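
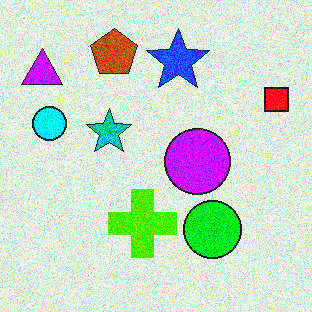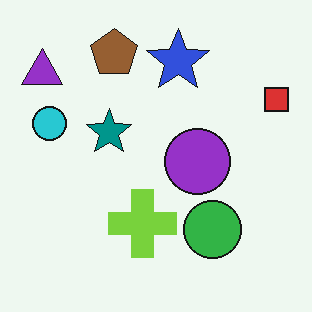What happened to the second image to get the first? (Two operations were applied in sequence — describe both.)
This is the original image degraded with visible gaussian noise, then heavily oversaturated.

Random speckle covers the whole image, including the flat background. All colors are more vivid — a global saturation change.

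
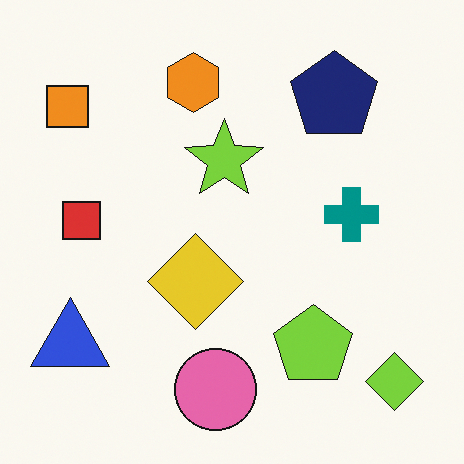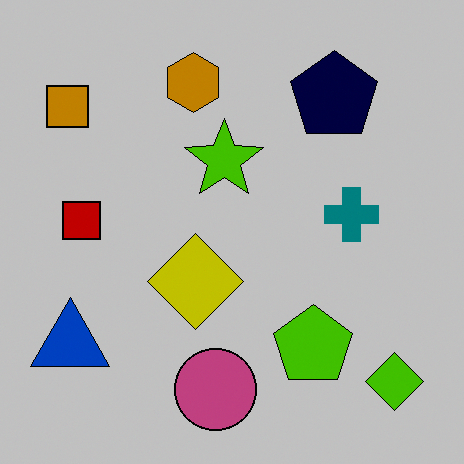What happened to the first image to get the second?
The image was heavily posterized to just a handful of flat colors.

Each flat color has snapped to a coarser quantized level — most visibly, the near-white background has dropped to a flat grey.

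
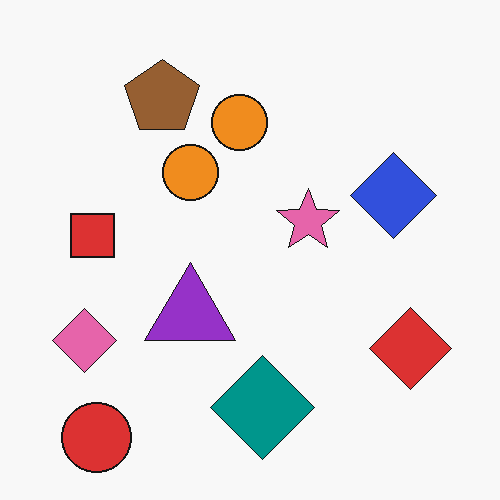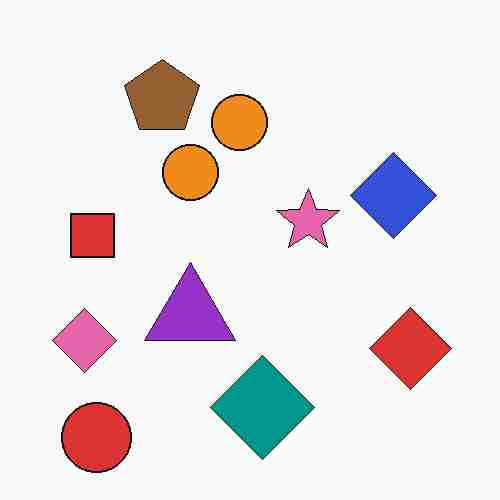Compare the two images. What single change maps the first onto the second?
This is the original image heavily JPEG-compressed with obvious blocking artifacts.

Blocky 8×8 compression artifacts appear around shape edges and the flat background shows ringing — characteristic JPEG degradation.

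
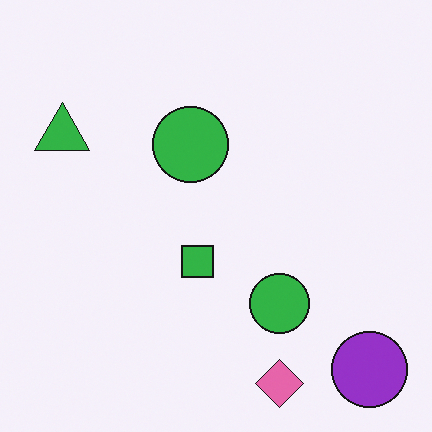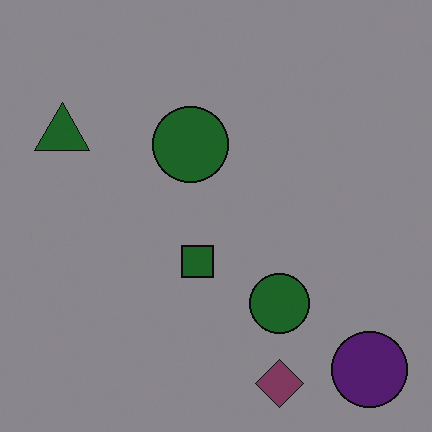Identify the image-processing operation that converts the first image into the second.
The image was substantially darkened.

Every pixel — background and shapes alike — is uniformly darkened.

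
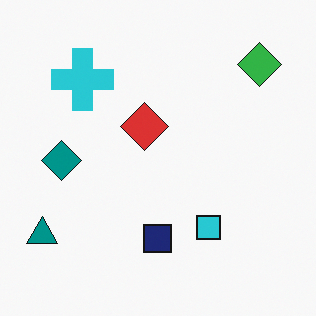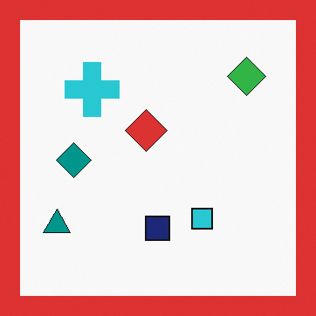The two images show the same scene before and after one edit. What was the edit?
It was framed with a red border.

A solid red frame runs around the edge of the second image, with the content slightly shrunk inside it.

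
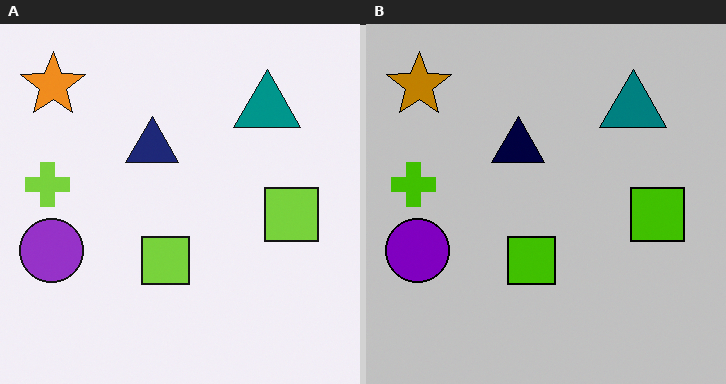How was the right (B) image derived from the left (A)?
It was heavily posterized to just a handful of flat colors.

Each flat color has snapped to a coarser quantized level — most visibly, the near-white background has dropped to a flat grey.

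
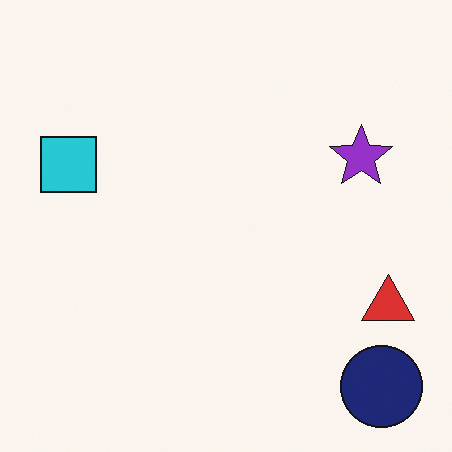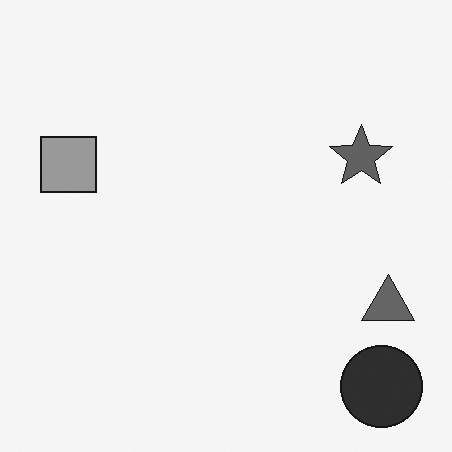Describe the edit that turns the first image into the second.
This is the original image converted to grayscale.

All color is removed — every shape is now a shade of grey.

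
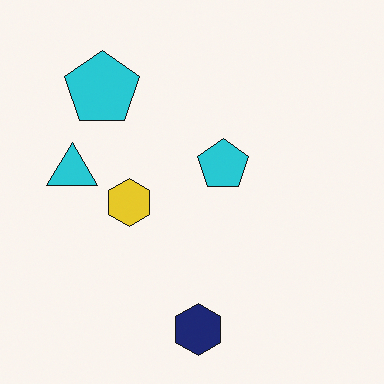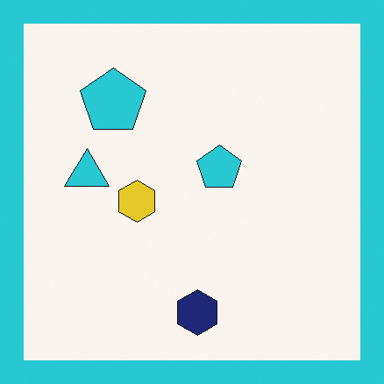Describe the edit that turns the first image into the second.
It was framed with a cyan border.

A solid cyan frame runs around the edge of the second image, with the content slightly shrunk inside it.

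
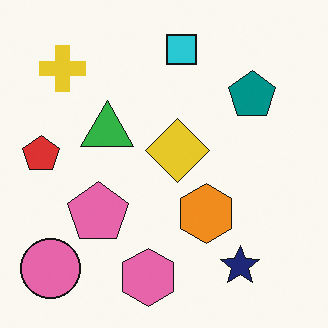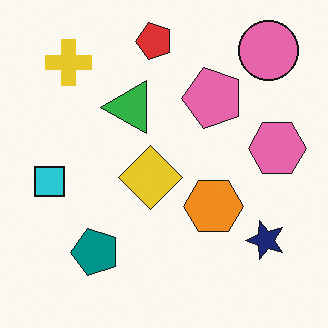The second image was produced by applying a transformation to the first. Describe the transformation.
The transformation is: transposed (reflected across the top-left ↔ bottom-right diagonal).

Shapes have swapped their row and column positions — what was in the top-right is now in the bottom-left — a diagonal reflection.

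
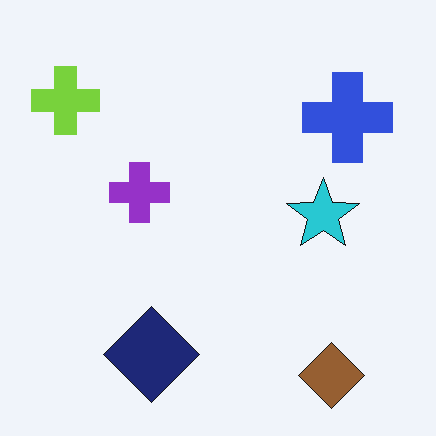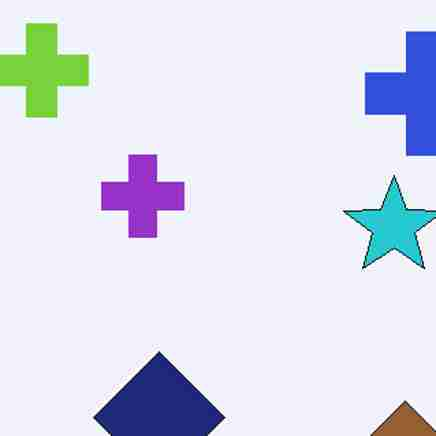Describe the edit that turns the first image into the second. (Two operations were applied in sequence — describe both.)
The image was cropped to a modestly smaller region and rescaled, then heavily JPEG-compressed with obvious blocking artifacts.

The visible shapes are larger and the field of view is narrower; shapes near the original edges may be partly or wholly outside the frame — a crop-and-rescale. Blocky 8×8 compression artifacts appear around shape edges and the flat background shows ringing — characteristic JPEG degradation.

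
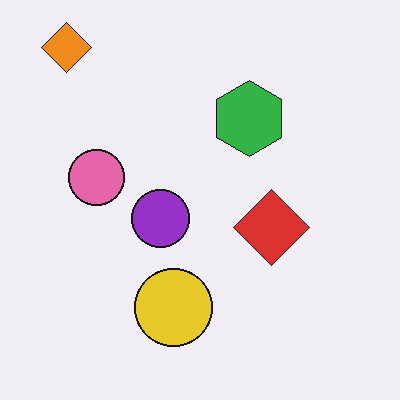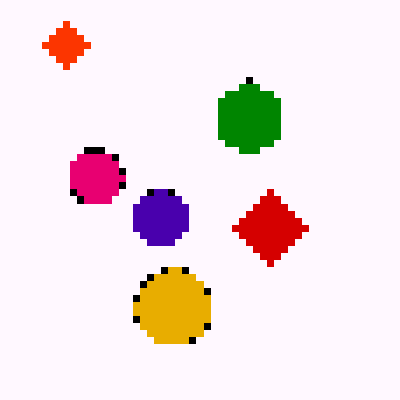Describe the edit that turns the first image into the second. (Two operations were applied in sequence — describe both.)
It was boosted in contrast, then moderately pixelated.

Tones are pushed away from mid-grey across the whole image — a global contrast change. Shapes are reduced to large square blocks; fine edges and outlines are lost — a downscale-then-upscale (mosaic) effect.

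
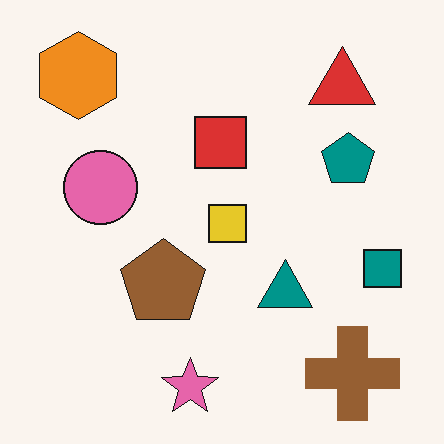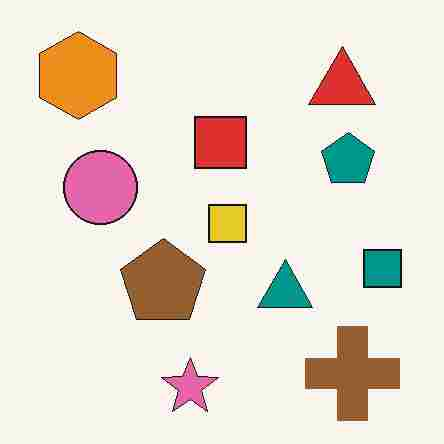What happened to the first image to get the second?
This is the original image heavily JPEG-compressed with obvious blocking artifacts.

Blocky 8×8 compression artifacts appear around shape edges and the flat background shows ringing — characteristic JPEG degradation.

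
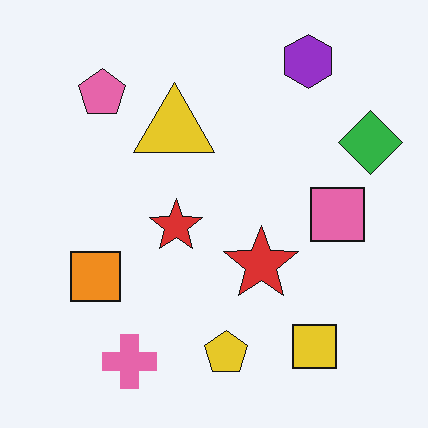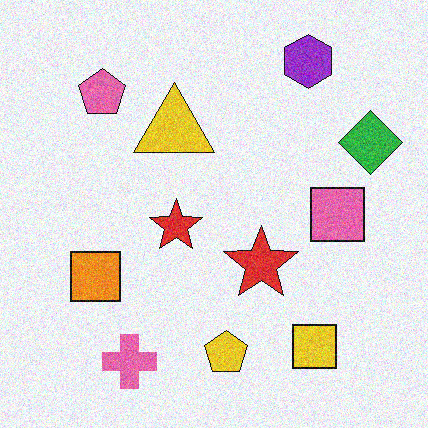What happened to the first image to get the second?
The transformation is: degraded with visible gaussian noise.

Random speckle covers the whole image, including the flat background.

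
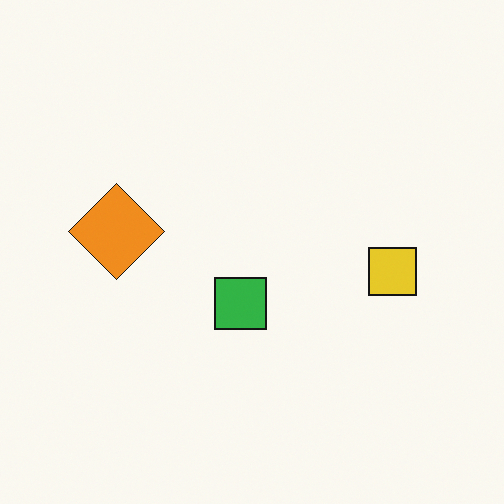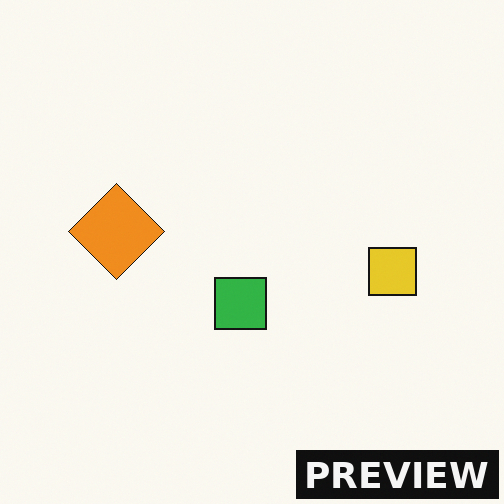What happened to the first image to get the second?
The second image is the first watermarked with the text "PREVIEW" in the lower-right corner.

A dark label reading "PREVIEW" appears in the lower-right corner.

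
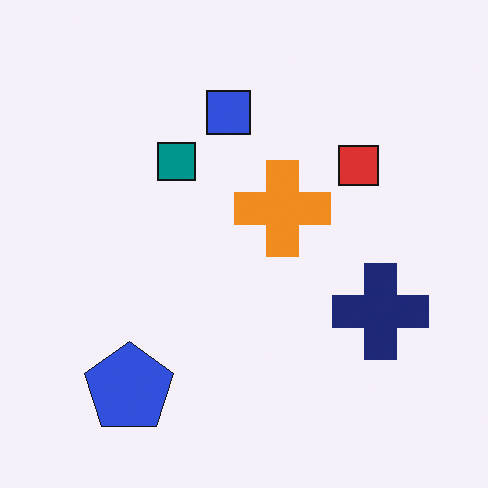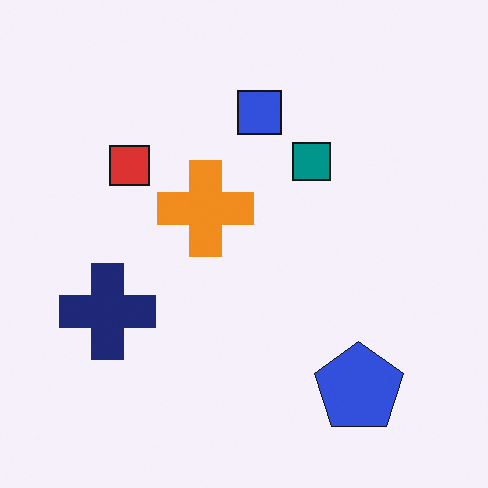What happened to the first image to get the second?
This is the original image flipped horizontally (left ↔ right).

The navy cross is in the right of the first image and the left of the second — shapes on opposite sides of the vertical midline have swapped in a mirror flip.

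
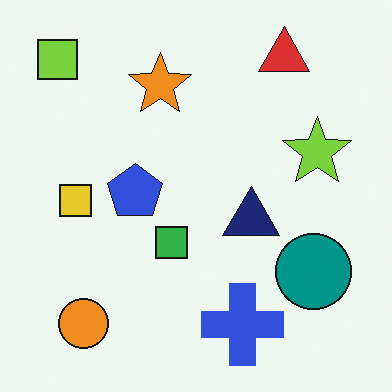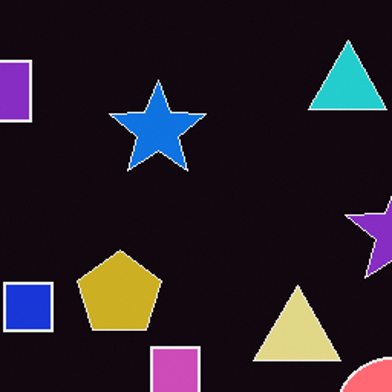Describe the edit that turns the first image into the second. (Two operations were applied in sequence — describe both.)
This is the original image color-inverted (negative), then cropped slightly and scaled back up.

The light background has become dark and every shape's color is its complement — a photographic negative. The visible shapes are larger and the field of view is narrower; shapes near the original edges may be partly or wholly outside the frame — a crop-and-rescale.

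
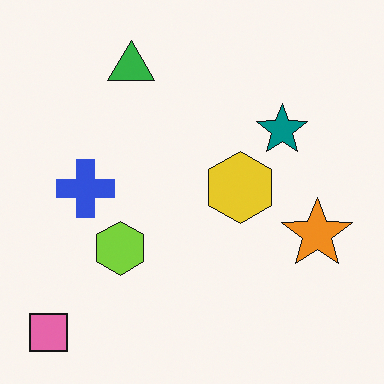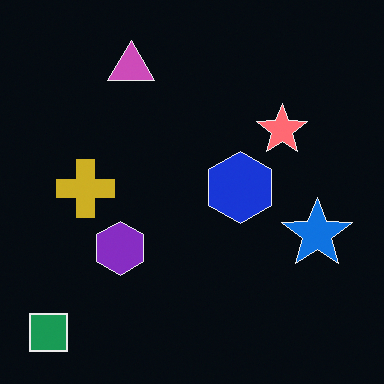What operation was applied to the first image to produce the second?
Color-inverted (negative).

The light background has become dark and every shape's color is its complement — a photographic negative.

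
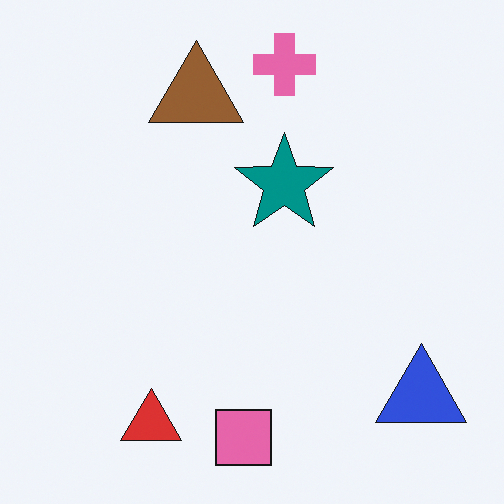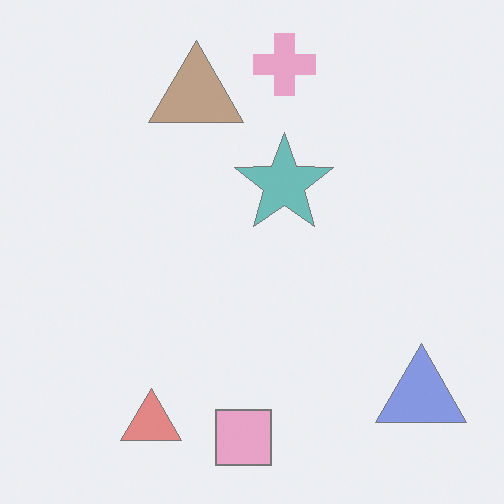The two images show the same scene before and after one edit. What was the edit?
The transformation is: given much lower contrast.

Tones are pushed toward mid-grey across the whole image — a global contrast change.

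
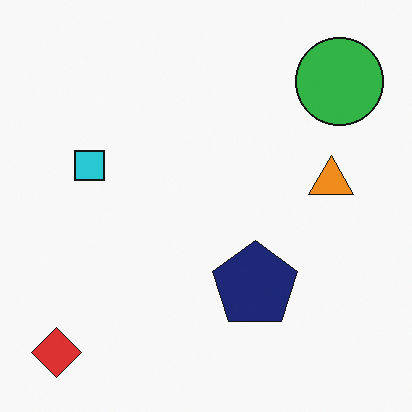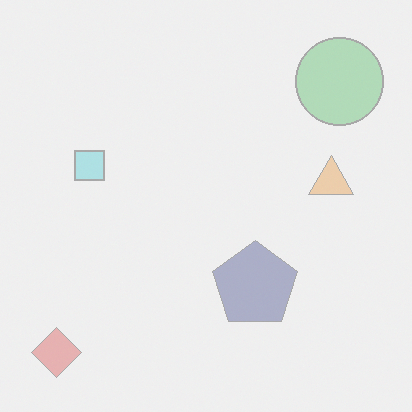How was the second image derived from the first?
The image was washed out (contrast reduced).

Tones are pushed toward mid-grey across the whole image — a global contrast change.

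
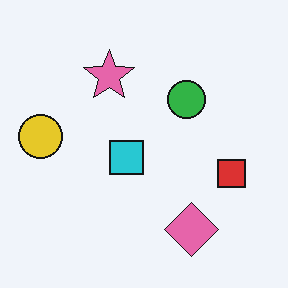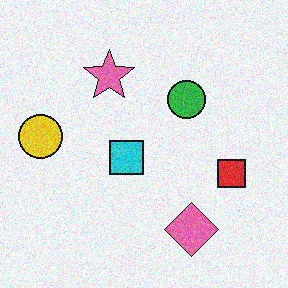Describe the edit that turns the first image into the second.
The image was degraded with visible gaussian noise.

Random speckle covers the whole image, including the flat background.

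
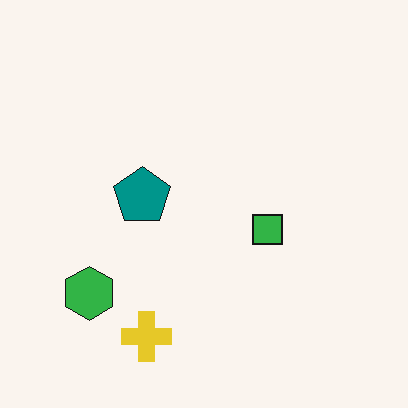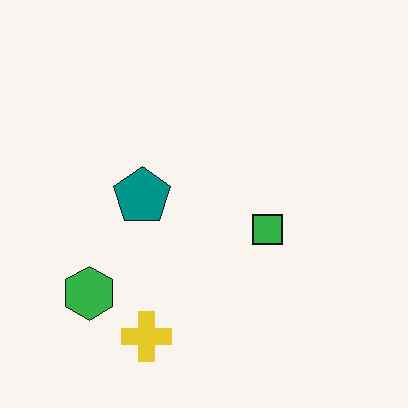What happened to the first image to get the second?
This is the original image JPEG-compressed with visible artifacts.

Blocky 8×8 compression artifacts appear around shape edges and the flat background shows ringing — characteristic JPEG degradation.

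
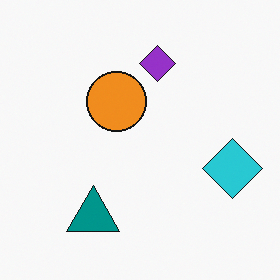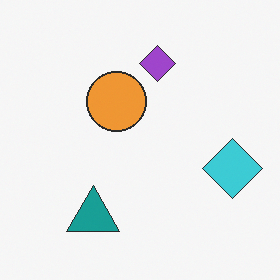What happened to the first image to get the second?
The image was given slightly reduced contrast.

Tones are pushed toward mid-grey across the whole image — a global contrast change.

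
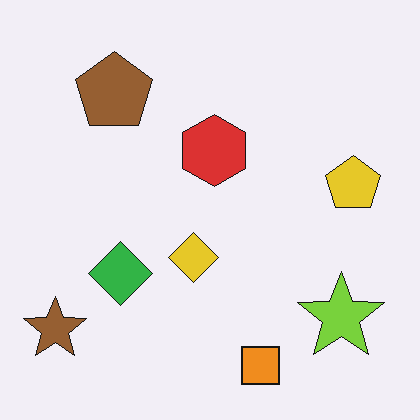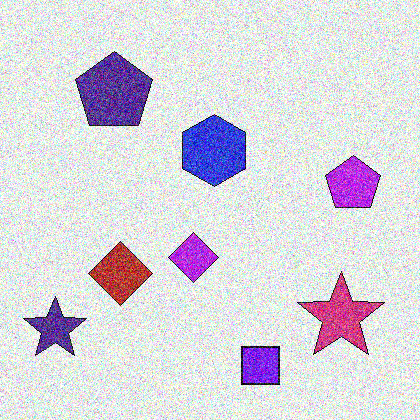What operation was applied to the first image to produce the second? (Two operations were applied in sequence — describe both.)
The transformation is: hue-shifted through roughly half the color wheel, then degraded with a thick layer of grain.

Every shape's color has rotated by the same amount around the hue wheel — a uniform hue shift. Random speckle covers the whole image, including the flat background.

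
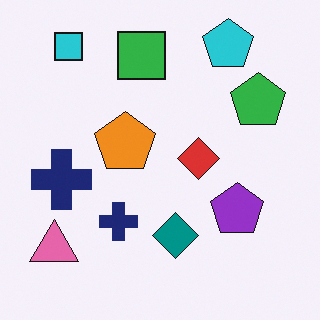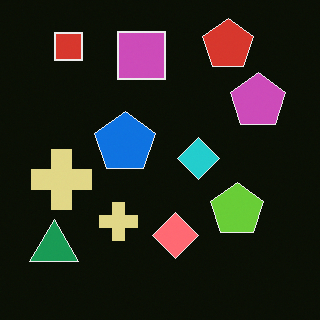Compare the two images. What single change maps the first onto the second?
The image was color-inverted (negative).

The light background has become dark and every shape's color is its complement — a photographic negative.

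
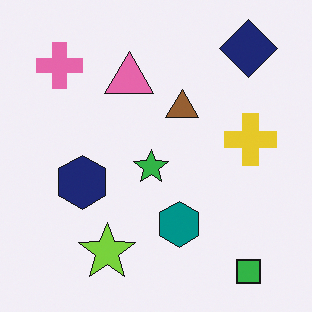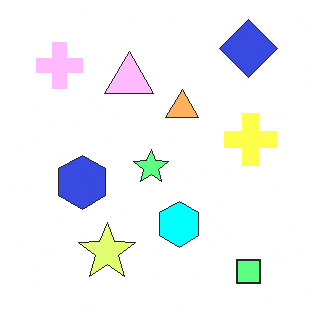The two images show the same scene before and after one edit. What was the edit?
The transformation is: noticeably brightened.

Every pixel — background and shapes alike — is uniformly brightened.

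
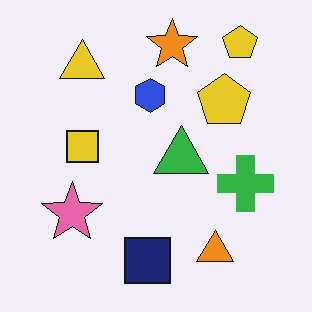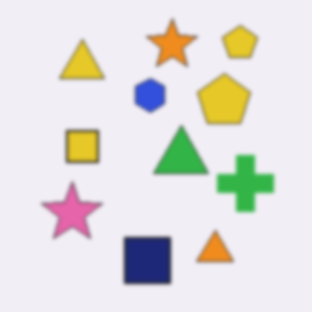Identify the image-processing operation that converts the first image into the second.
This is the original image lightly blurred.

Shape edges and outlines are uniformly softened across the whole image.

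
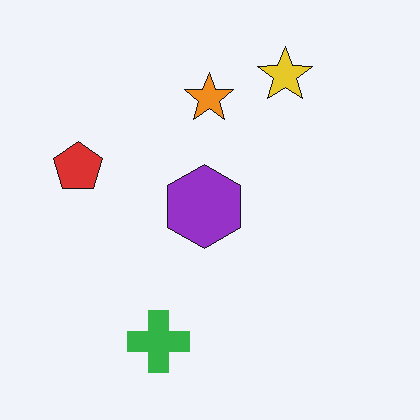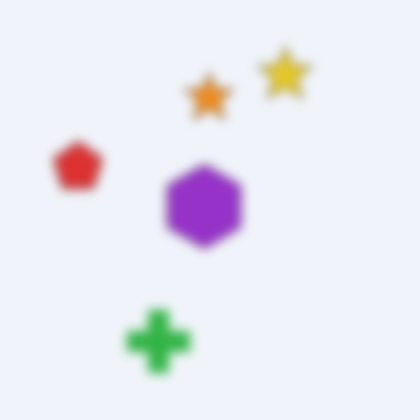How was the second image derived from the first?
The second image is the first heavily blurred.

Shape edges and outlines are uniformly softened across the whole image.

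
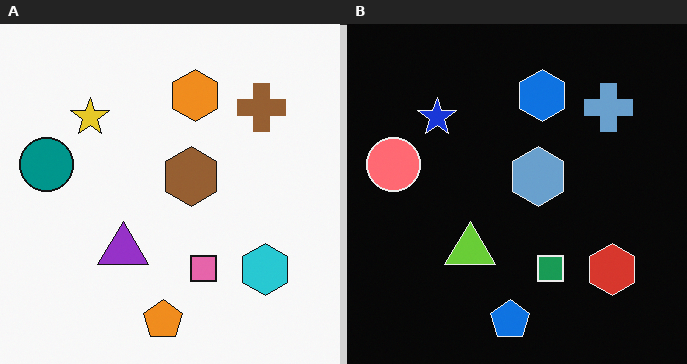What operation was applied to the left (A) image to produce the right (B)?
Color-inverted (negative).

The light background has become dark and every shape's color is its complement — a photographic negative.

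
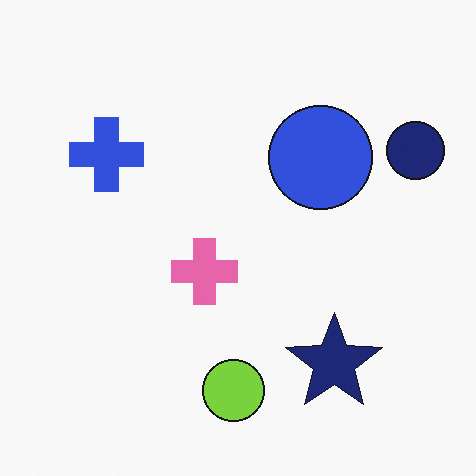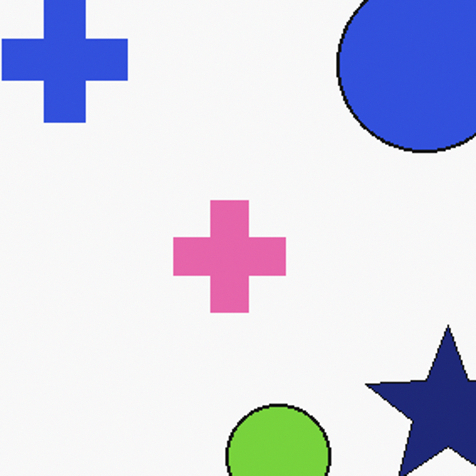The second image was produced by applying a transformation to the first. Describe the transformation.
The image was cropped tightly and scaled back up.

The visible shapes are larger and the field of view is narrower; shapes near the original edges may be partly or wholly outside the frame — a crop-and-rescale.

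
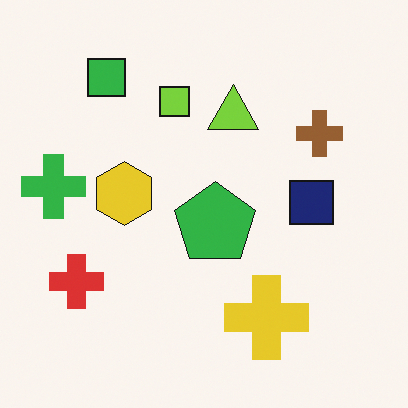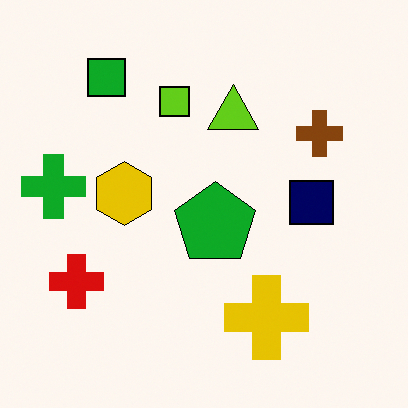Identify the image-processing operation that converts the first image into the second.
The second image is the first given slightly increased contrast.

Tones are pushed away from mid-grey across the whole image — a global contrast change.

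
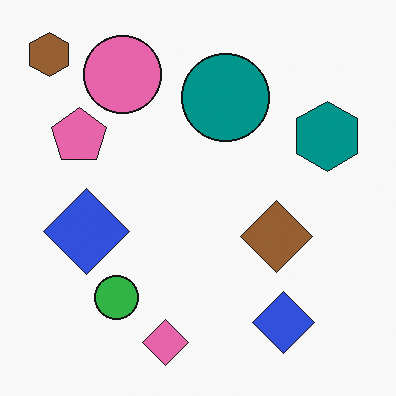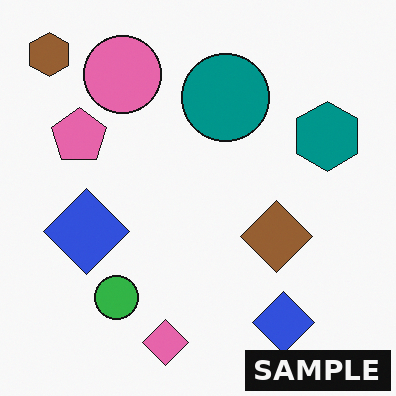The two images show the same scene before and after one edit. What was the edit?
The second image is the first watermarked with the text "SAMPLE" in the lower-right corner.

A dark label reading "SAMPLE" appears in the lower-right corner.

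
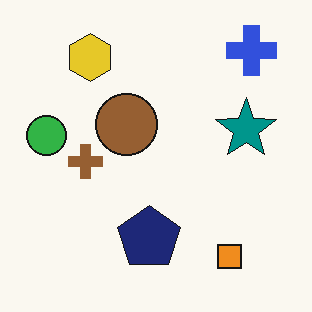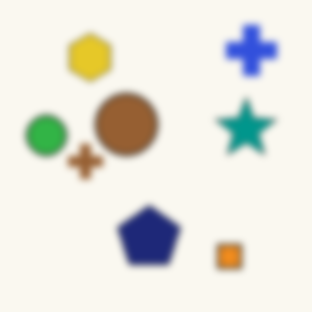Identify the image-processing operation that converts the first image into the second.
Moderately blurred.

Shape edges and outlines are uniformly softened across the whole image.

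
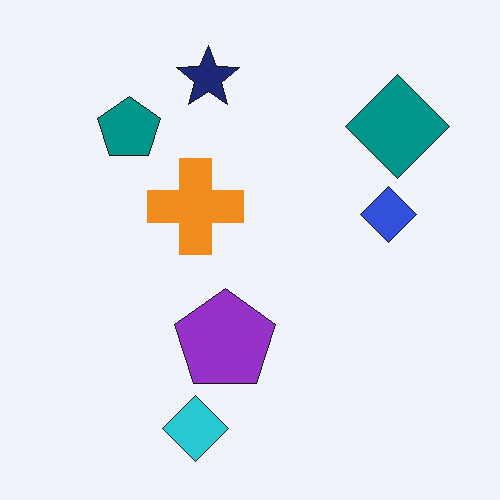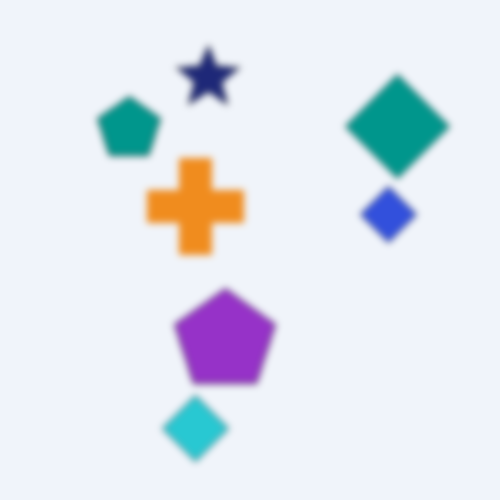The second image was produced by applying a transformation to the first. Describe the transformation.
The second image is the first noticeably gaussian-blurred.

Shape edges and outlines are uniformly softened across the whole image.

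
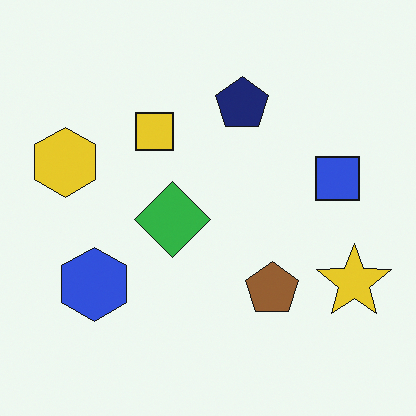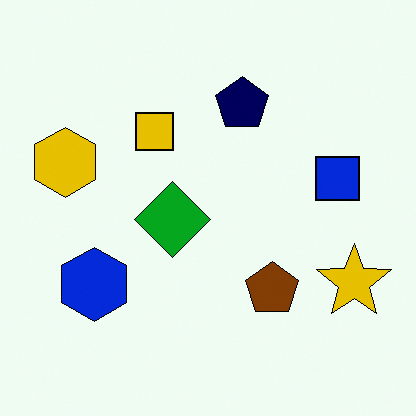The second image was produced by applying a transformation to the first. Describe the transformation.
Given slightly increased contrast.

Tones are pushed away from mid-grey across the whole image — a global contrast change.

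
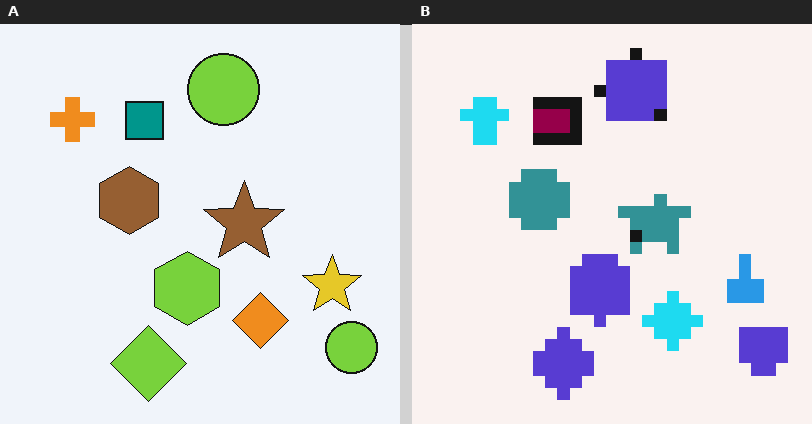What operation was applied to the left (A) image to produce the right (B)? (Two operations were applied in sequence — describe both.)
The transformation is: hue-shifted noticeably, then heavily pixelated into large blocks.

Every shape's color has rotated by the same amount around the hue wheel — a uniform hue shift. Shapes are reduced to large square blocks; fine edges and outlines are lost — a downscale-then-upscale (mosaic) effect.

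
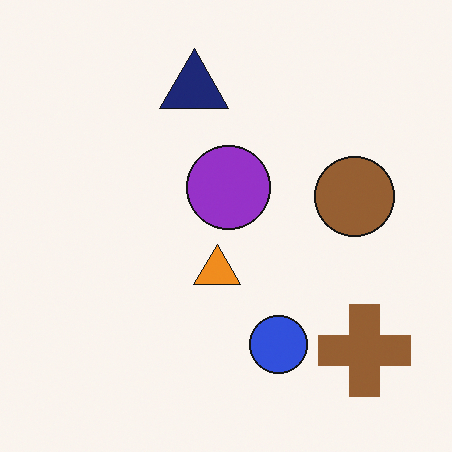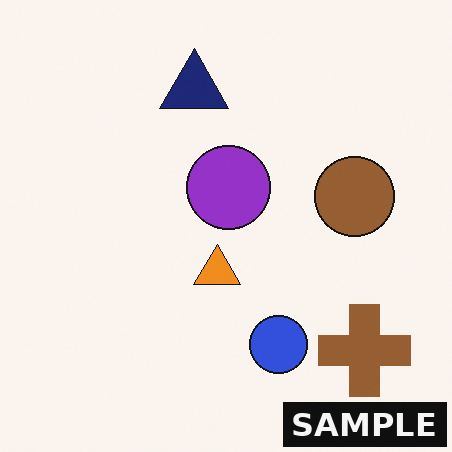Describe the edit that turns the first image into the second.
It was watermarked with the text "SAMPLE" in the lower-right corner.

A dark label reading "SAMPLE" appears in the lower-right corner.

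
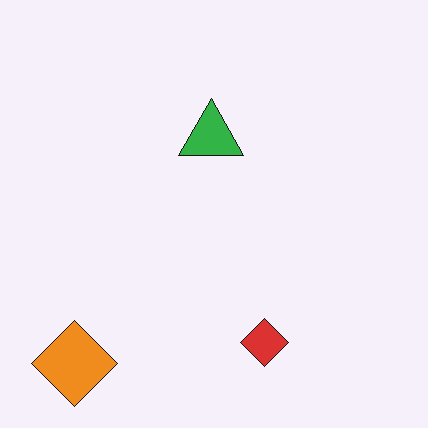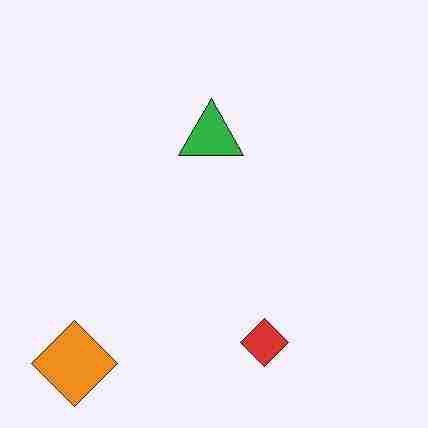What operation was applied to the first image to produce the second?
Degraded with heavy JPEG compression.

Blocky 8×8 compression artifacts appear around shape edges and the flat background shows ringing — characteristic JPEG degradation.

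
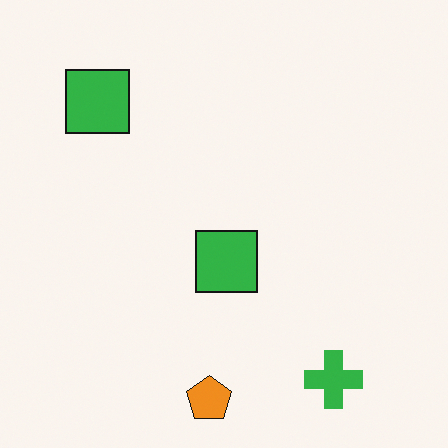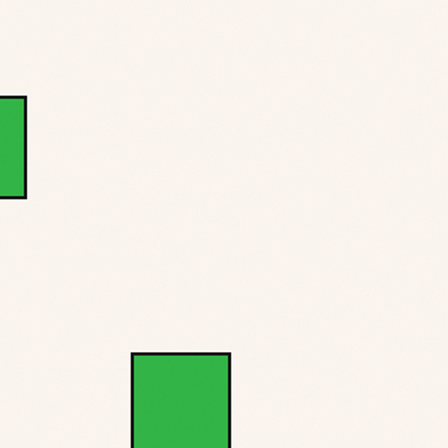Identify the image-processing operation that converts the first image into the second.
Cropped slightly and scaled back up.

The visible shapes are larger and the field of view is narrower; shapes near the original edges may be partly or wholly outside the frame — a crop-and-rescale.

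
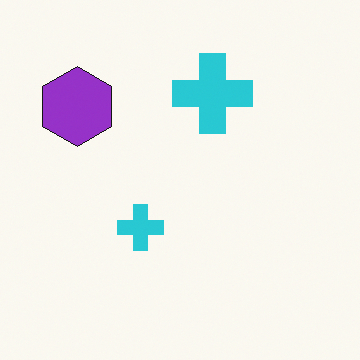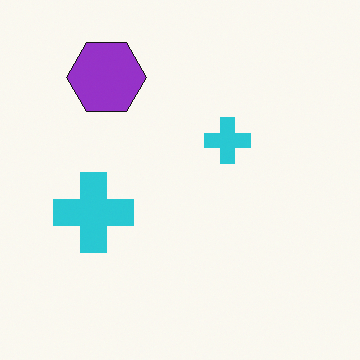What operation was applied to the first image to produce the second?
It was transposed (reflected across the top-left ↔ bottom-right diagonal).

Shapes have swapped their row and column positions — what was in the top-right is now in the bottom-left — a diagonal reflection.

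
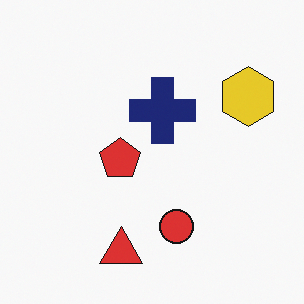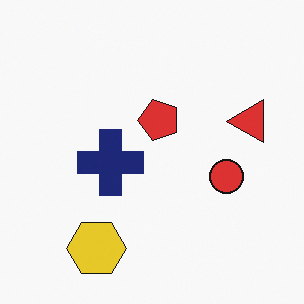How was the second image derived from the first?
The transformation is: transposed (reflected across the top-left ↔ bottom-right diagonal).

Shapes have swapped their row and column positions — what was in the top-right is now in the bottom-left — a diagonal reflection.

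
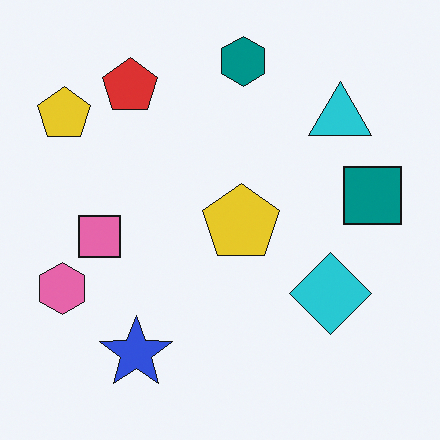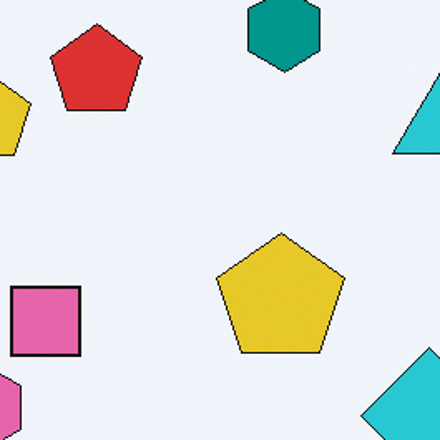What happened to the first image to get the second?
The image was cropped to a noticeably smaller region and rescaled.

The visible shapes are larger and the field of view is narrower; shapes near the original edges may be partly or wholly outside the frame — a crop-and-rescale.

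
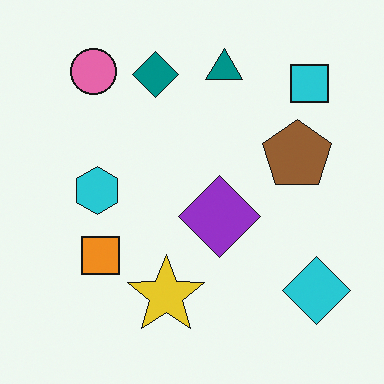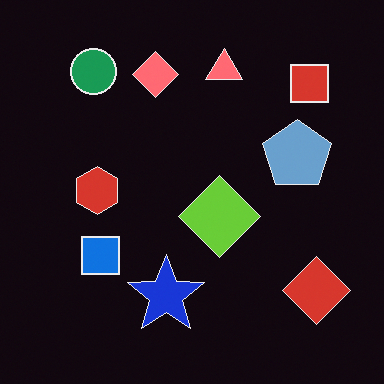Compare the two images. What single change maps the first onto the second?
The second image is the first color-inverted (negative).

The light background has become dark and every shape's color is its complement — a photographic negative.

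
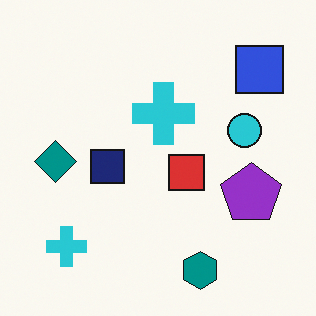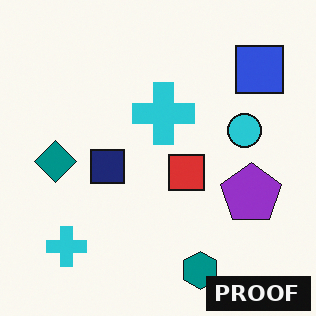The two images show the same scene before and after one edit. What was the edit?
Watermarked with the text "PROOF" in the lower-right corner.

A dark label reading "PROOF" appears in the lower-right corner.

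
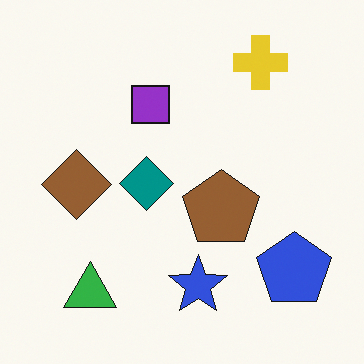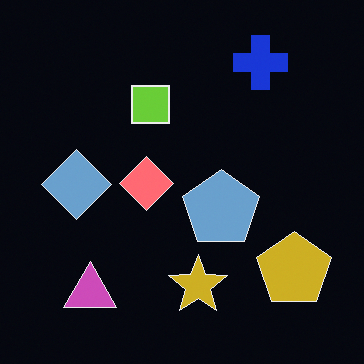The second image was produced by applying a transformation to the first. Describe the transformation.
The image was color-inverted (negative).

The light background has become dark and every shape's color is its complement — a photographic negative.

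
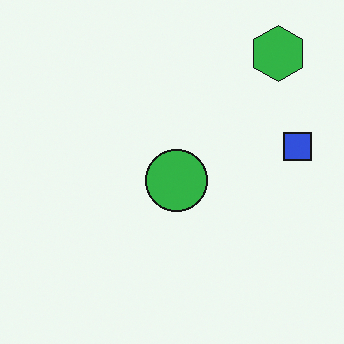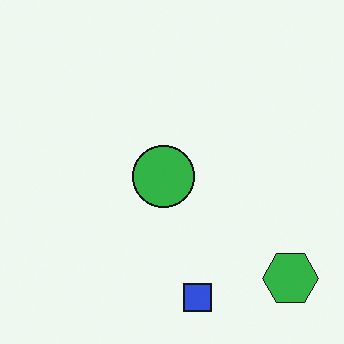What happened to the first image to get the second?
The second image is the first rotated 90° clockwise.

The green hexagon sits in the top-right of the first image and the bottom-right of the second — consistent with a whole-image 90° clockwise rotation.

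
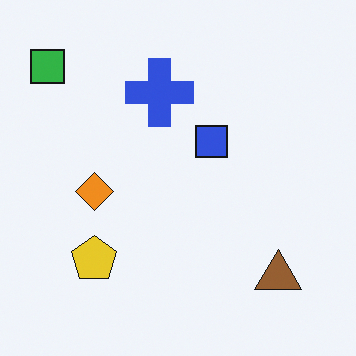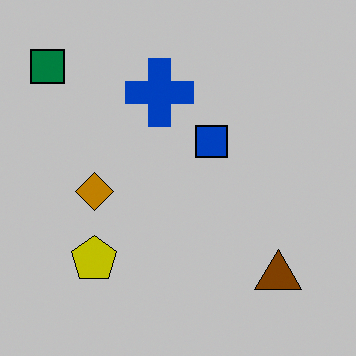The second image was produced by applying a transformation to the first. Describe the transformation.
It was aggressively posterized.

Each flat color has snapped to a coarser quantized level — most visibly, the near-white background has dropped to a flat grey.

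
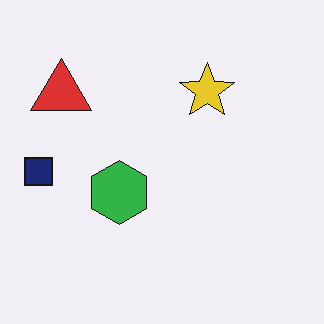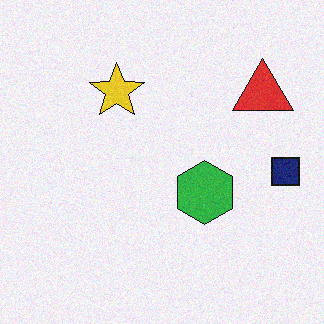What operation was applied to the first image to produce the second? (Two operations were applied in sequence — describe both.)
Flipped horizontally (left ↔ right), then degraded with light additive noise.

The navy square is in the left of the first image and the right of the second — shapes on opposite sides of the vertical midline have swapped in a mirror flip. Random speckle covers the whole image, including the flat background.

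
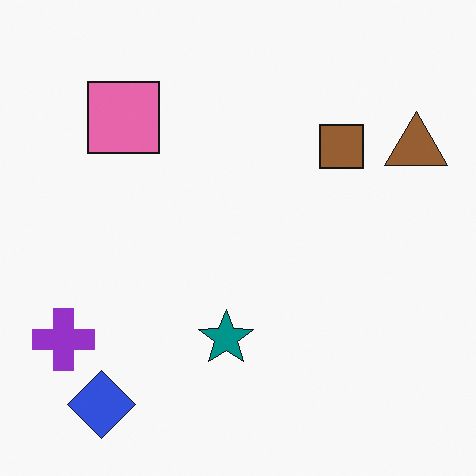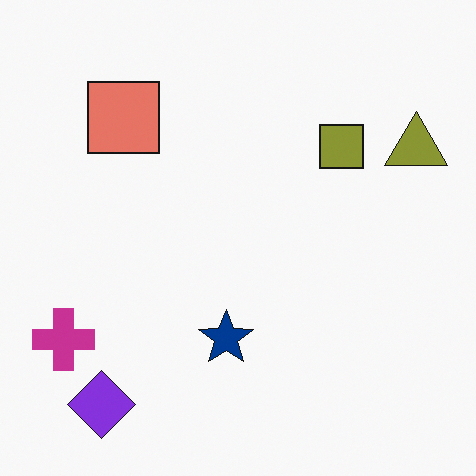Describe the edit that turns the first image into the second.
The second image is the first hue-shifted by a small amount.

Every shape's color has rotated by the same amount around the hue wheel — a uniform hue shift.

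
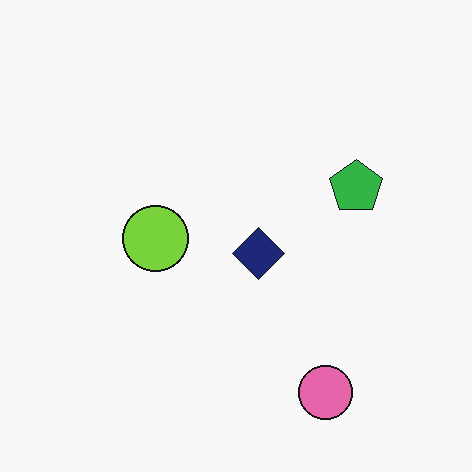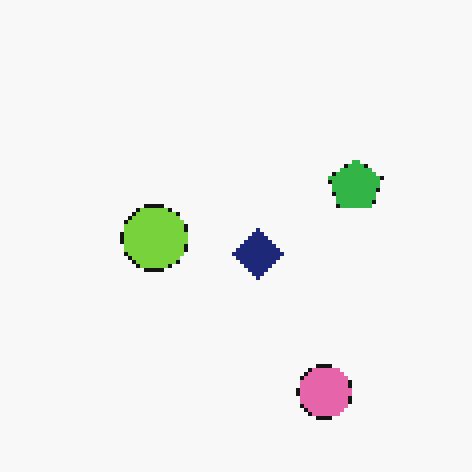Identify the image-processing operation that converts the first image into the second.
This is the original image mildly pixelated.

Shapes are reduced to large square blocks; fine edges and outlines are lost — a downscale-then-upscale (mosaic) effect.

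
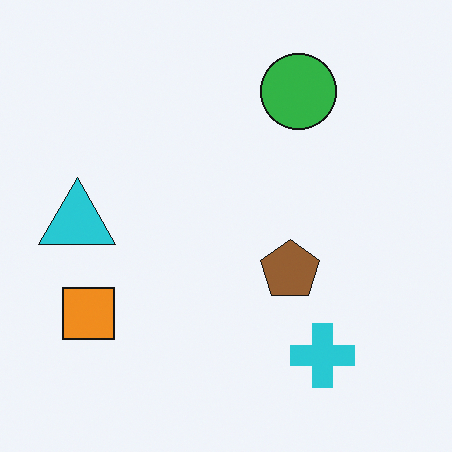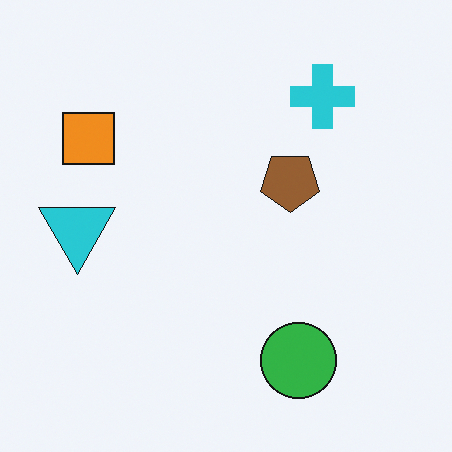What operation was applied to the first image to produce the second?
It was flipped vertically (top ↔ bottom).

The green circle is in the top of the first image and the bottom of the second — shapes on opposite sides of the horizontal midline have swapped in a mirror flip.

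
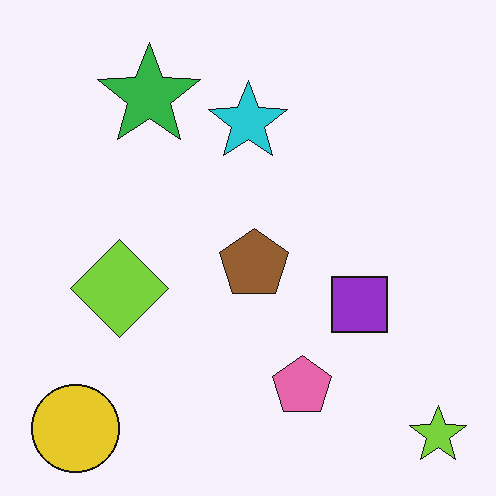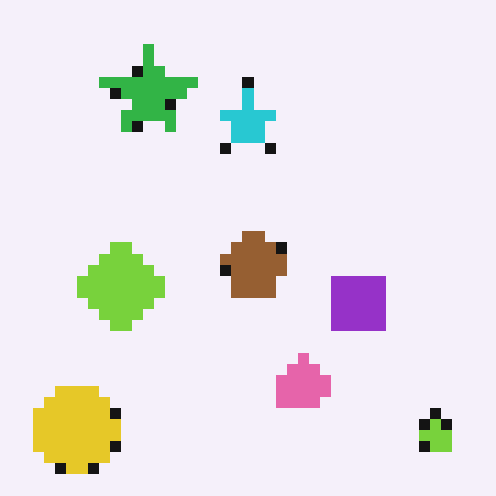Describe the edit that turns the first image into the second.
Heavily pixelated into large blocks.

Shapes are reduced to large square blocks; fine edges and outlines are lost — a downscale-then-upscale (mosaic) effect.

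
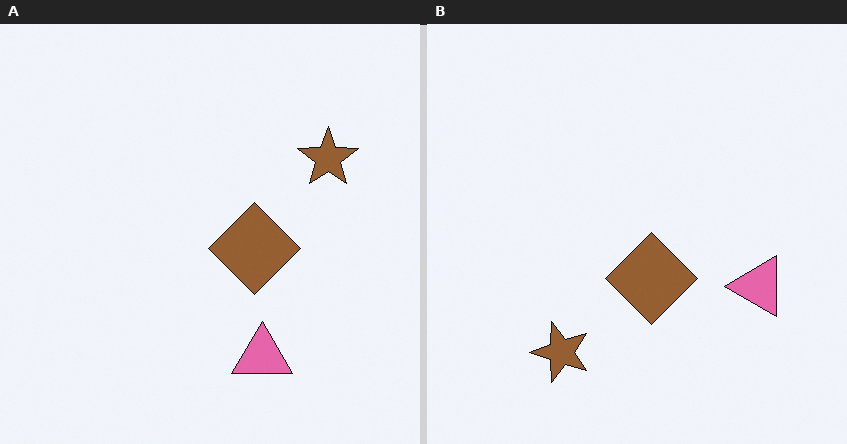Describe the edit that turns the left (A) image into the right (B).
The image was transposed (reflected across the top-left ↔ bottom-right diagonal).

Shapes have swapped their row and column positions — what was in the top-right is now in the bottom-left — a diagonal reflection.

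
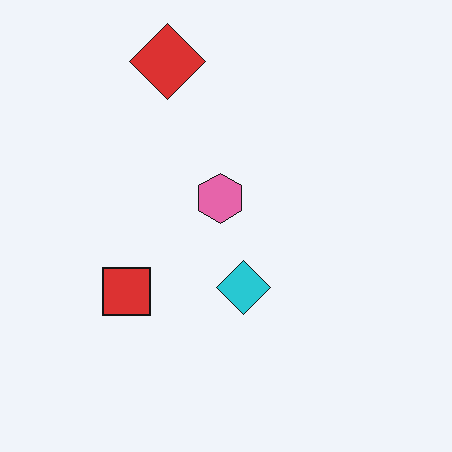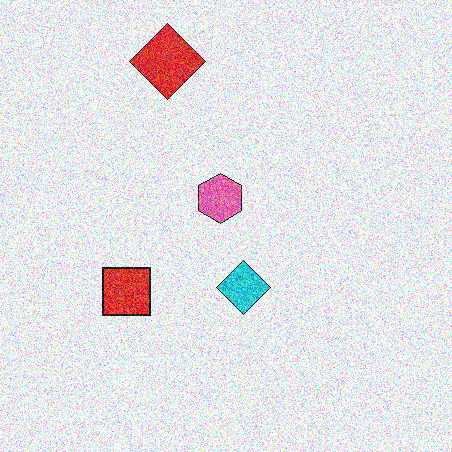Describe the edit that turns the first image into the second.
This is the original image degraded with heavy additive noise.

Random speckle covers the whole image, including the flat background.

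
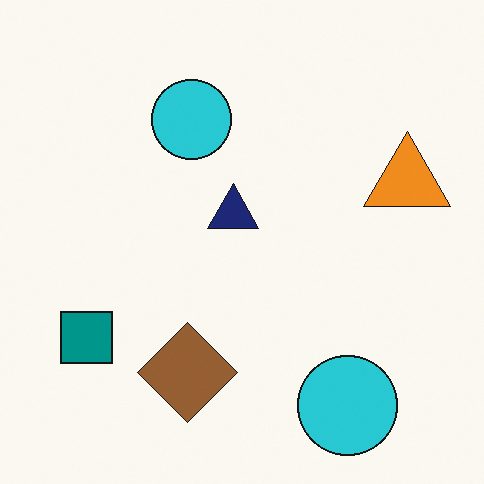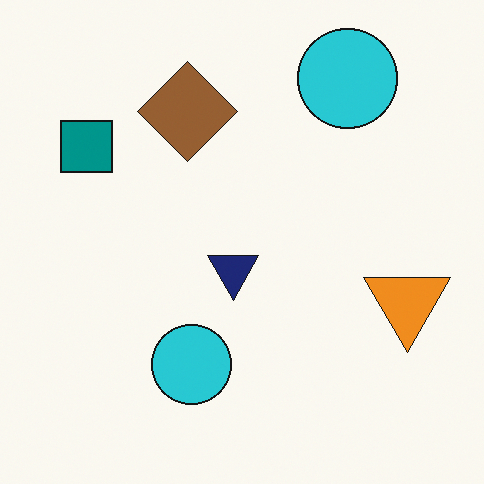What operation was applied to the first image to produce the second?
The transformation is: flipped vertically (top ↔ bottom).

The brown diamond is in the bottom of the first image and the top of the second — shapes on opposite sides of the horizontal midline have swapped in a mirror flip.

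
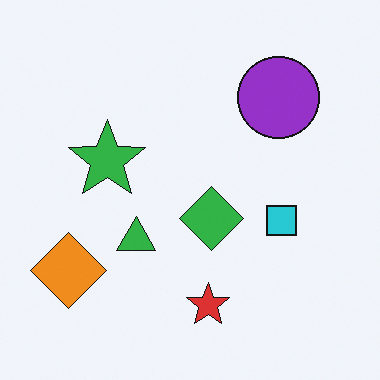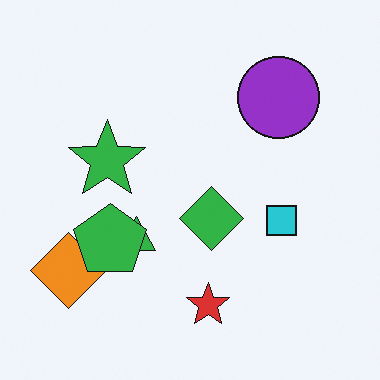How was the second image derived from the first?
The image was overlaid with an additional green pentagon.

A green pentagon appears in the second image that is absent from the first.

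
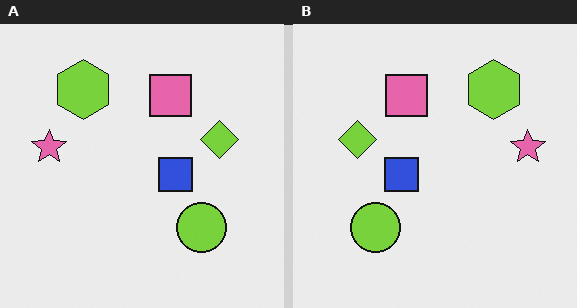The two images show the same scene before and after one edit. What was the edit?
The right (B) image is the left (A) flipped horizontally (left ↔ right).

The pink star is in the left of the left (A) image and the right of the right (B) — shapes on opposite sides of the vertical midline have swapped in a mirror flip.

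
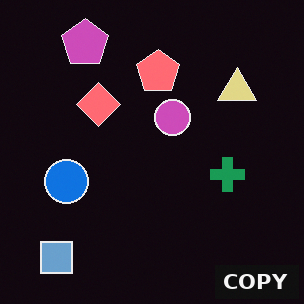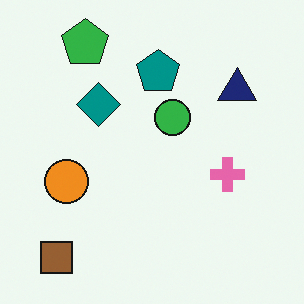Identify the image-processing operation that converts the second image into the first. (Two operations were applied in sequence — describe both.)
It was color-inverted (negative), then watermarked with the text "COPY" in the lower-right corner.

The light background has become dark and every shape's color is its complement — a photographic negative. A dark label reading "COPY" appears in the lower-right corner.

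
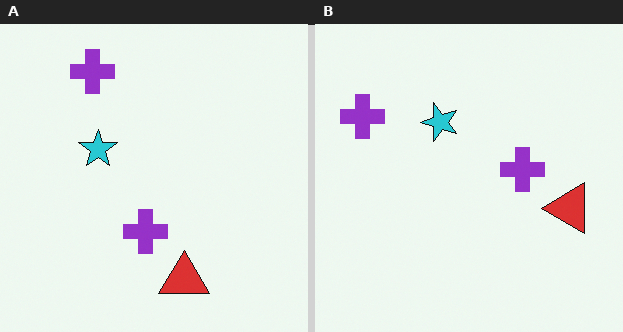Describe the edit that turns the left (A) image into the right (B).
It was transposed (reflected across the top-left ↔ bottom-right diagonal).

Shapes have swapped their row and column positions — what was in the top-right is now in the bottom-left — a diagonal reflection.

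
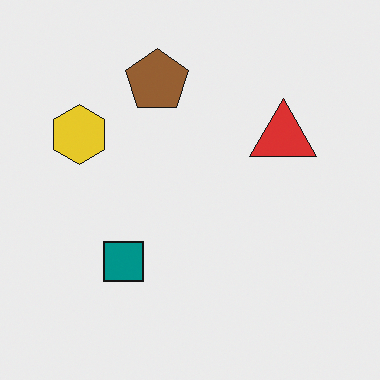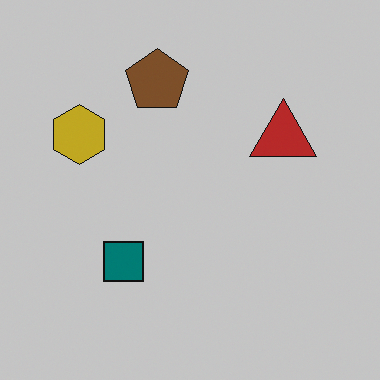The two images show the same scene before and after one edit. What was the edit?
Slightly darkened.

Every pixel — background and shapes alike — is uniformly darkened.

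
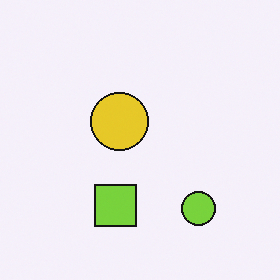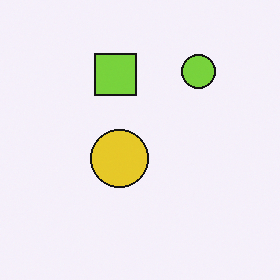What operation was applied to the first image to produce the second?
It was flipped vertically (top ↔ bottom).

The lime circle is in the bottom-right of the first image and the top-right of the second — shapes on opposite sides of the horizontal midline have swapped in a mirror flip.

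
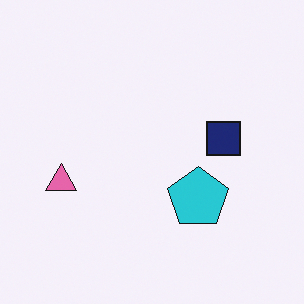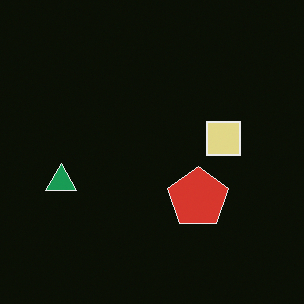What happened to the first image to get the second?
Color-inverted (negative).

The light background has become dark and every shape's color is its complement — a photographic negative.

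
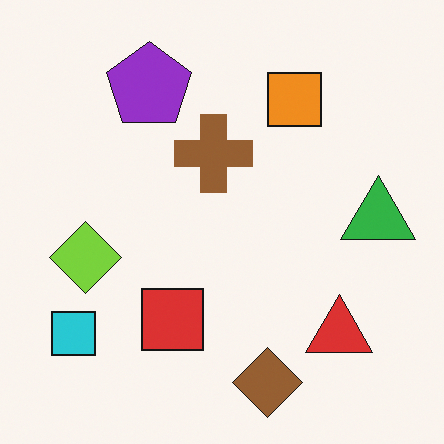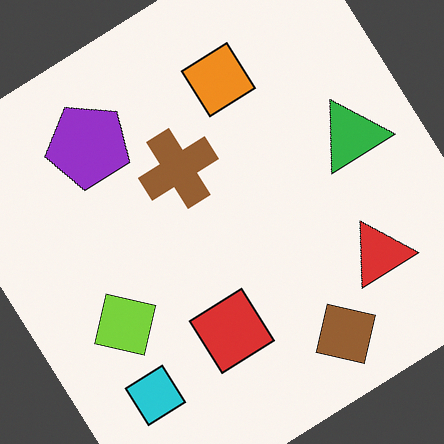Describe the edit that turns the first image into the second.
The second image is the first rotated counter-clockwise by a large amount — several tens of degrees.

Every shape is tilted by the same angle and the image corners show triangular fill wedges — a whole-image rotation by a non-right angle.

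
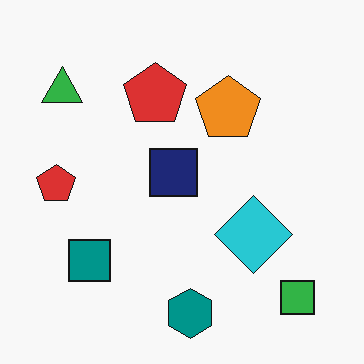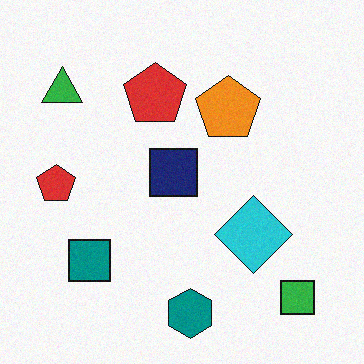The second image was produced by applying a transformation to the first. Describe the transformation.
This is the original image degraded with a light layer of grain.

Random speckle covers the whole image, including the flat background.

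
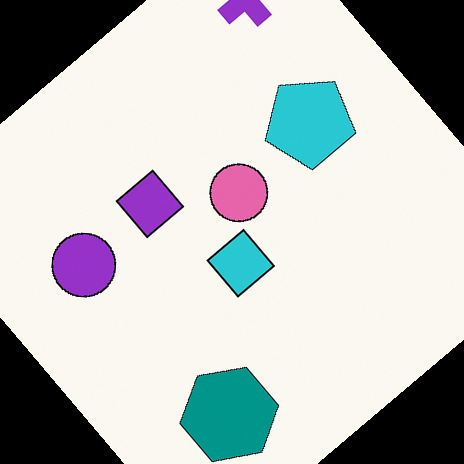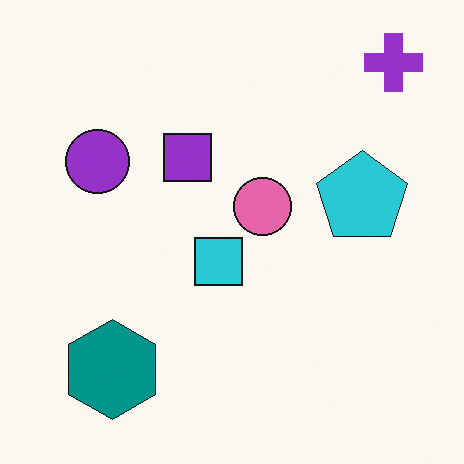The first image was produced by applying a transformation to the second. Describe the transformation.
The image was rotated counter-clockwise by a large amount — several tens of degrees.

Every shape is tilted by the same angle and the image corners show triangular fill wedges — a whole-image rotation by a non-right angle.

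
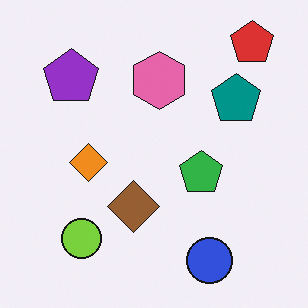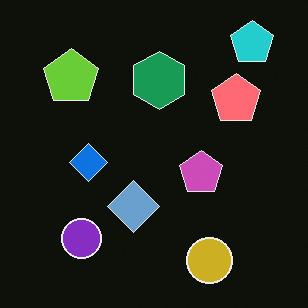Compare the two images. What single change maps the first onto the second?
The second image is the first color-inverted (negative).

The light background has become dark and every shape's color is its complement — a photographic negative.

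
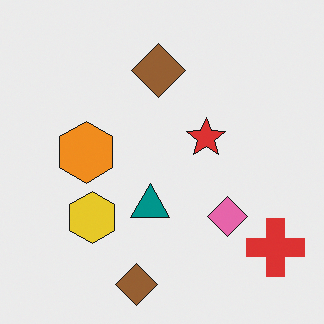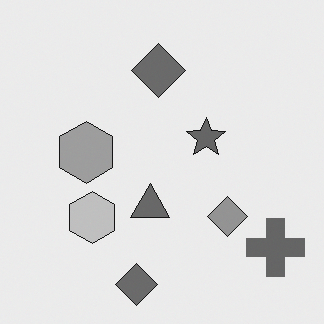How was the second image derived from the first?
The transformation is: converted to grayscale.

All color is removed — every shape is now a shade of grey.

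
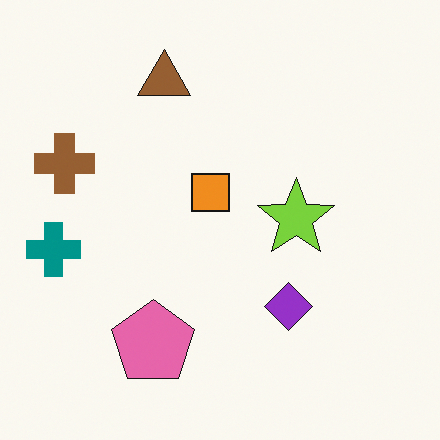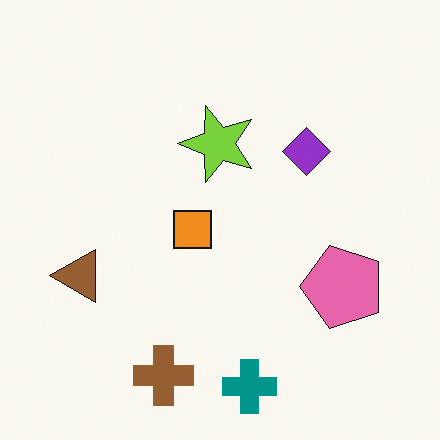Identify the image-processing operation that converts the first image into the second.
It was rotated 90° counter-clockwise.

The teal cross sits in the left of the first image and the bottom of the second — consistent with a whole-image 90° counter-clockwise rotation.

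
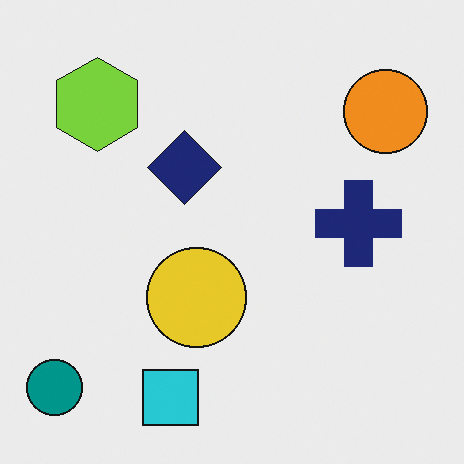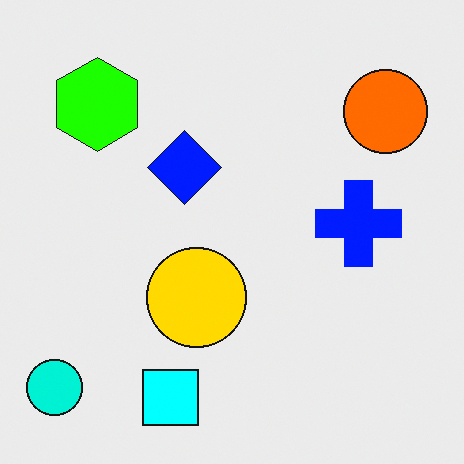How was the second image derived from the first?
It was heavily oversaturated.

All colors are more vivid — a global saturation change.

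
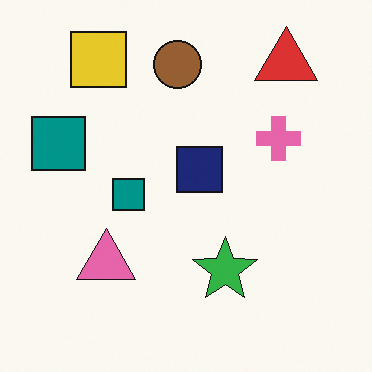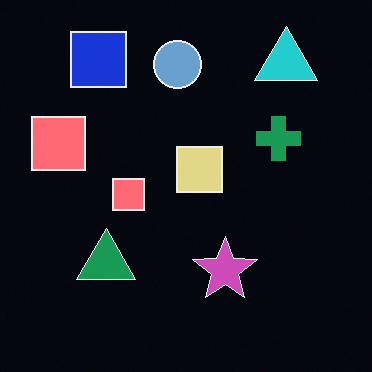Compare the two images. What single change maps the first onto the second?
The transformation is: color-inverted (negative).

The light background has become dark and every shape's color is its complement — a photographic negative.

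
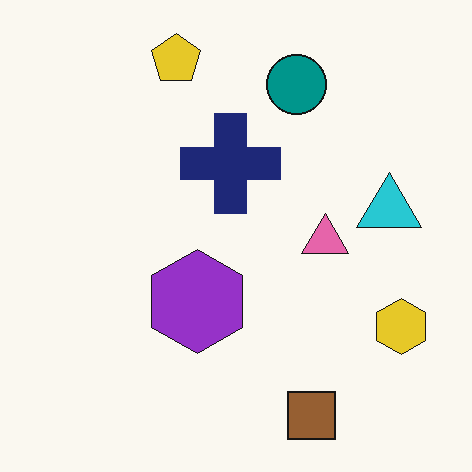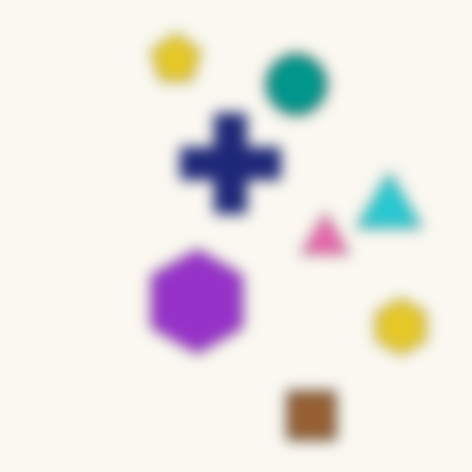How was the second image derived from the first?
The transformation is: heavily blurred.

Shape edges and outlines are uniformly softened across the whole image.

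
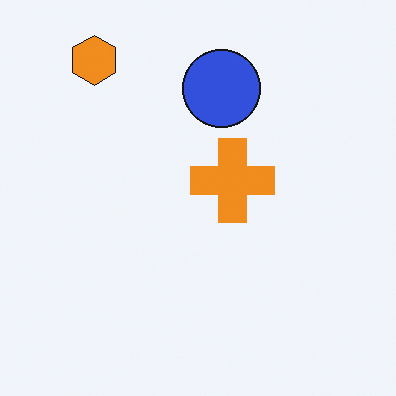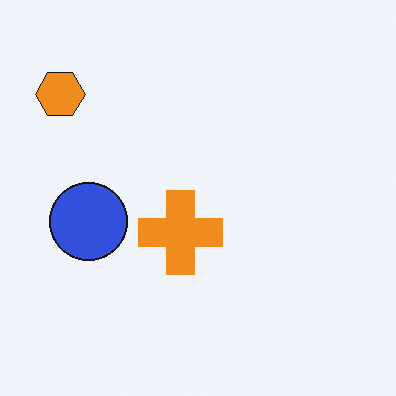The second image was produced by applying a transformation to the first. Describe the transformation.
The image was transposed (reflected across the top-left ↔ bottom-right diagonal).

Shapes have swapped their row and column positions — what was in the top-right is now in the bottom-left — a diagonal reflection.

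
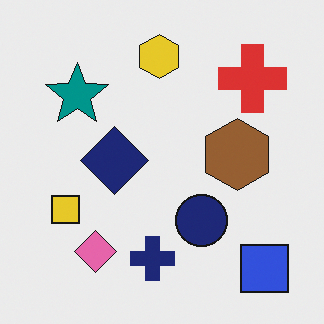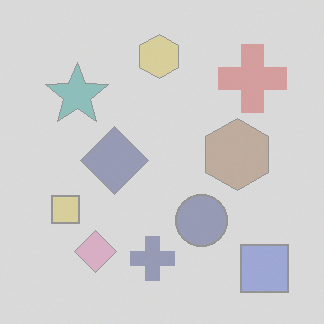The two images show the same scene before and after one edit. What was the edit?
This is the original image washed out (contrast reduced).

Tones are pushed toward mid-grey across the whole image — a global contrast change.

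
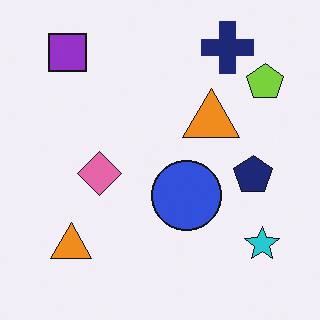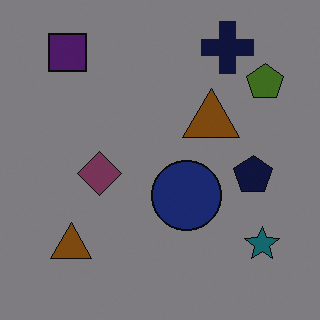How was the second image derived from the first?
The image was darkened a lot.

Every pixel — background and shapes alike — is uniformly darkened.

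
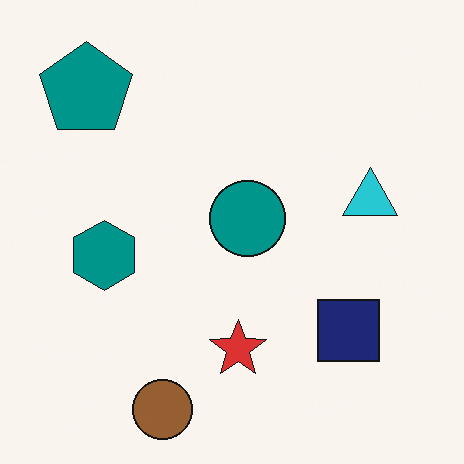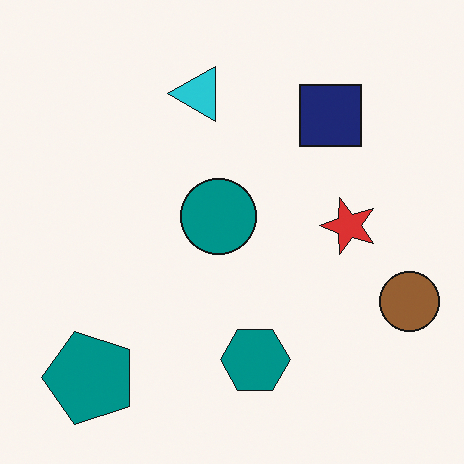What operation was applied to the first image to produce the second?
The image was rotated 90° counter-clockwise.

The teal pentagon sits in the top-left of the first image and the bottom-left of the second — consistent with a whole-image 90° counter-clockwise rotation.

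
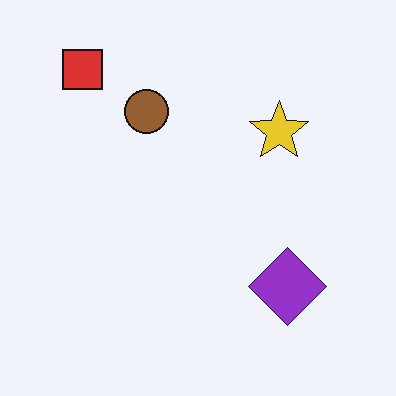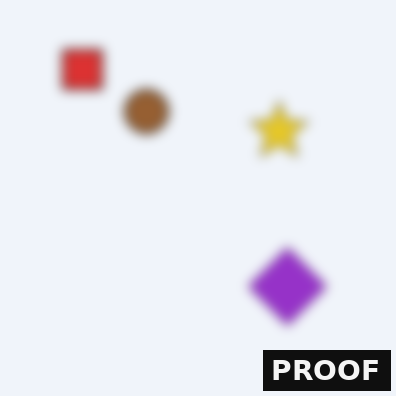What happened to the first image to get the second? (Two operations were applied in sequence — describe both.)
This is the original image heavily blurred, then watermarked with the text "PROOF" in the lower-right corner.

Shape edges and outlines are uniformly softened across the whole image. A dark label reading "PROOF" appears in the lower-right corner.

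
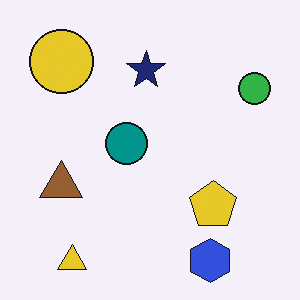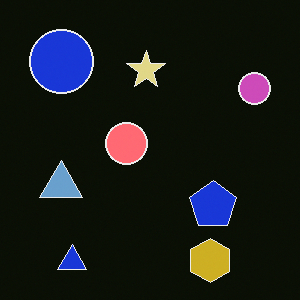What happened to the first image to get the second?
The image was color-inverted (negative).

The light background has become dark and every shape's color is its complement — a photographic negative.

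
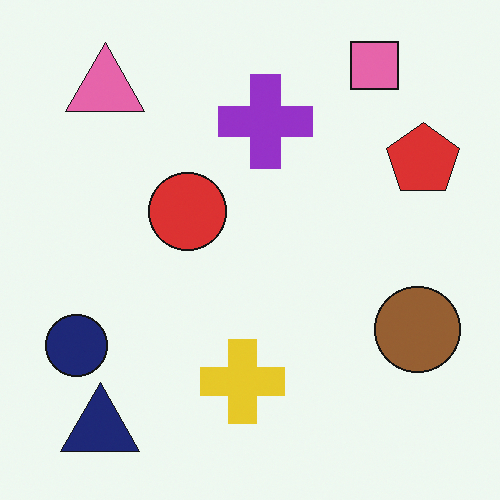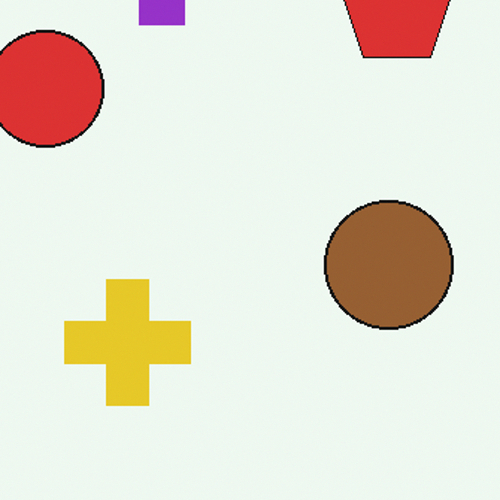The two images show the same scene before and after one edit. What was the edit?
The image was cropped slightly and scaled back up.

The visible shapes are larger and the field of view is narrower; shapes near the original edges may be partly or wholly outside the frame — a crop-and-rescale.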